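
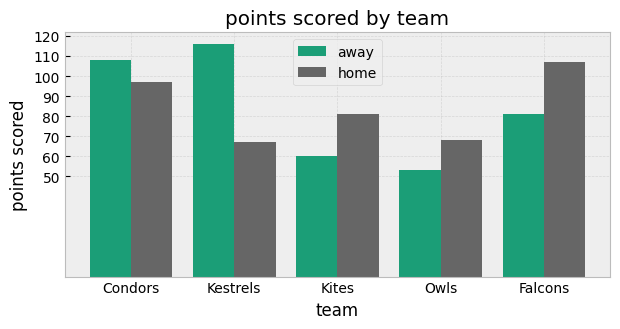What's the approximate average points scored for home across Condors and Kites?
(100 + 80) / 2 ≈ 90.

≈ 90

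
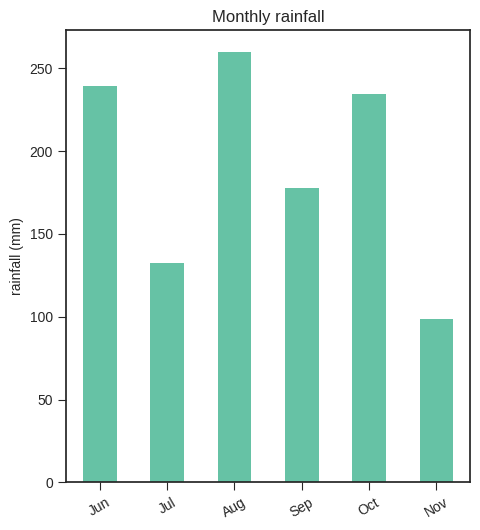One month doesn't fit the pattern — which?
Nov

Nov ≈ 100; the rest sit between ≈ 125 and ≈ 250.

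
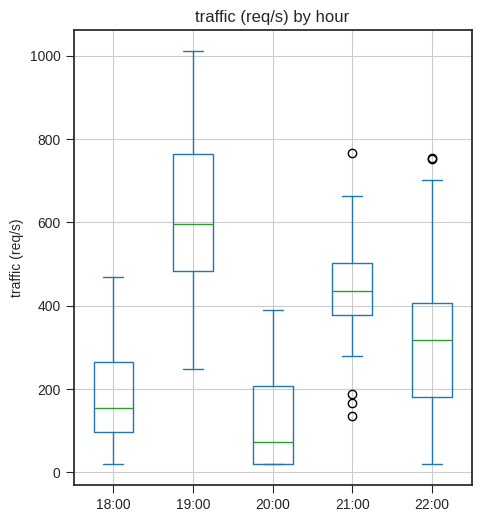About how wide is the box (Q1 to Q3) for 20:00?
Q3 ≈ 200, Q1 ≈ 0; IQR ≈ 200.

≈ 200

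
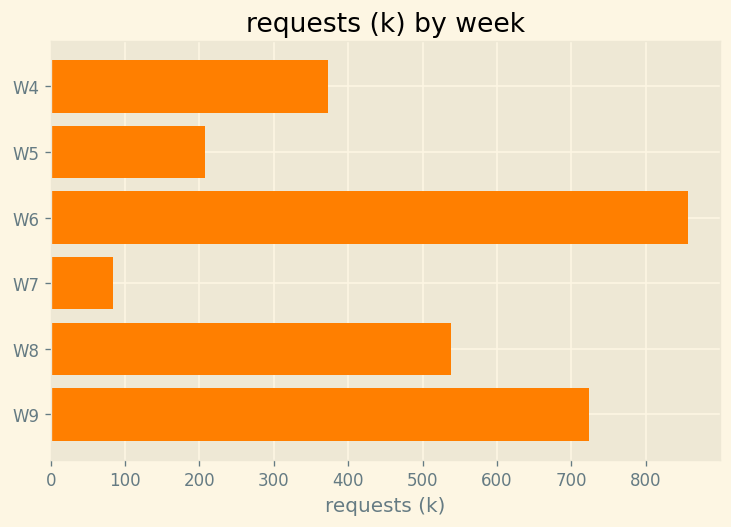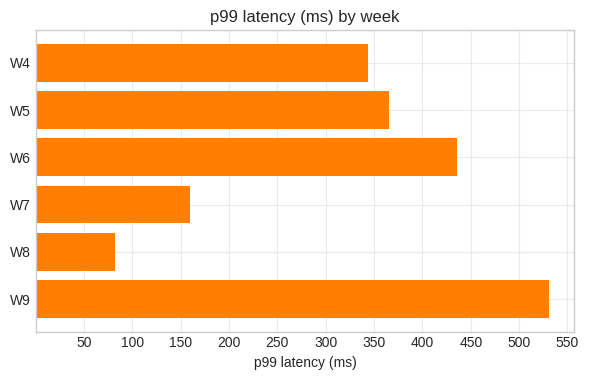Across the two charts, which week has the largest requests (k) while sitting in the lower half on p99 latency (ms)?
Chart 2 median p99 latency (ms) ≈ 350; below-median weeks: W4, W7, W8. Among those, W8 has the highest requests (k) (≈ 500).

W8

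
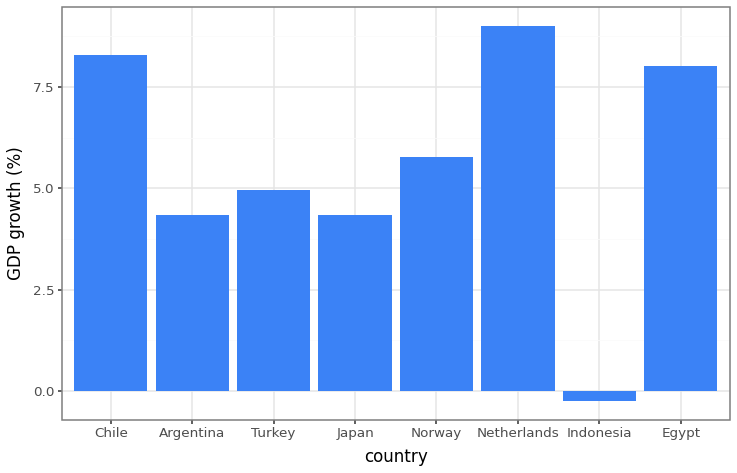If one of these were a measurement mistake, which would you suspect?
Indonesia ≈ 0; the rest sit between ≈ 4 and ≈ 9.

Indonesia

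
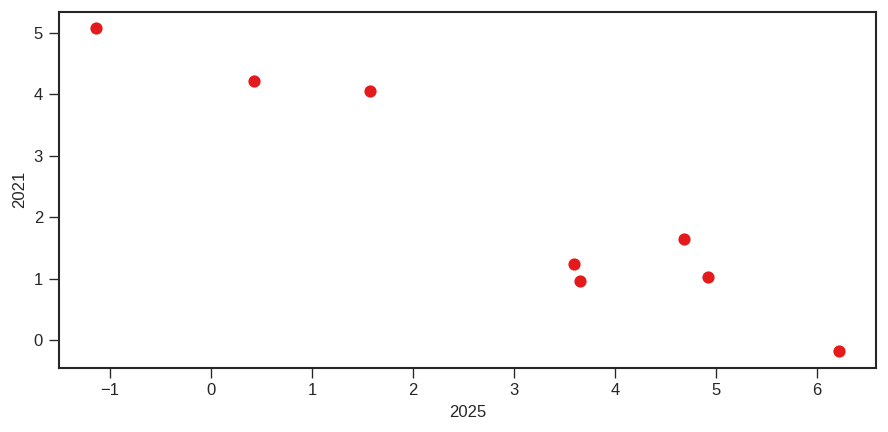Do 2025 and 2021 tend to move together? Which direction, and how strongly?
Points are negatively correlated; strong (|r| ≈ 1.0).

negative, strong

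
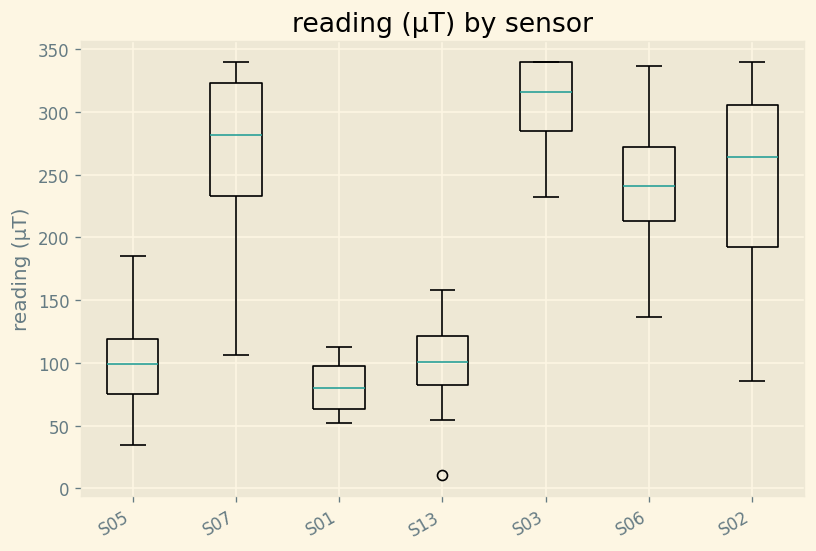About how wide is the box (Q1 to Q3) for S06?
Q3 ≈ 280, Q1 ≈ 220; IQR ≈ 60.

≈ 60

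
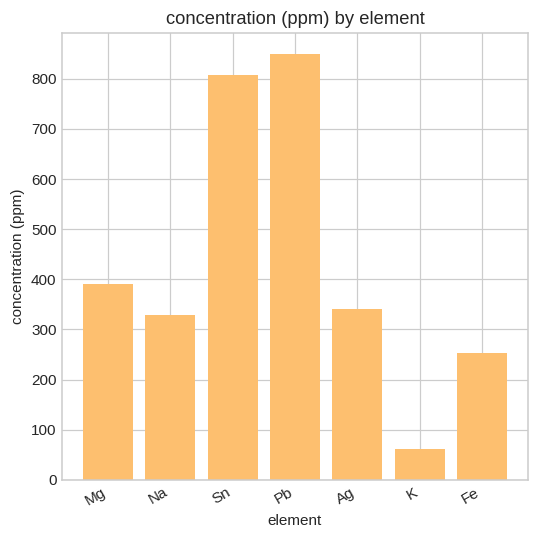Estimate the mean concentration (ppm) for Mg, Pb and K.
(400 + 800 + 100) / 3 ≈ 433.

≈ 433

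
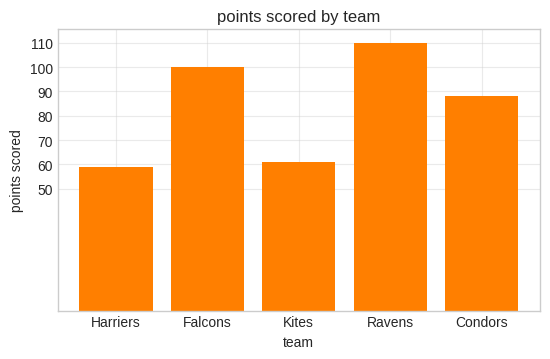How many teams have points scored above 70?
3

Above 70: Falcons, Ravens, Condors.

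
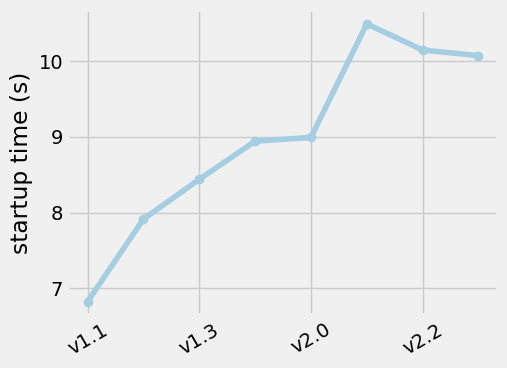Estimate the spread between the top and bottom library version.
Max v2.1 ≈ 10.5, min v1.1 ≈ 7.0; range ≈ 3.5.

≈ 3.5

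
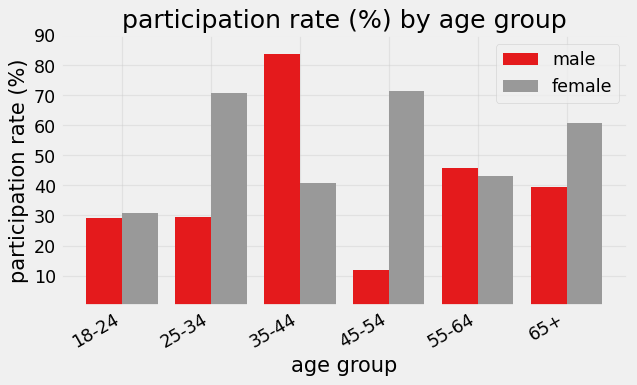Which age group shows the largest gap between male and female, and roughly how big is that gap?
45-54, ≈ 60 %

45-54: male ≈ 10, female ≈ 70 → gap ≈ 60. Next-largest (35-44) is only ≈ 40.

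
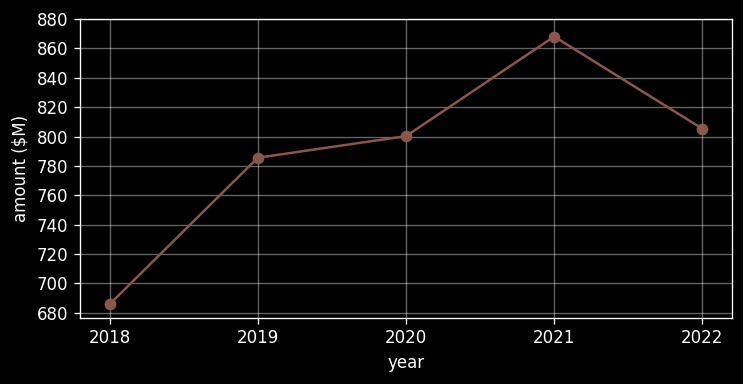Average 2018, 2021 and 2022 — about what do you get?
≈ 780

(680 + 860 + 800) / 3 ≈ 780.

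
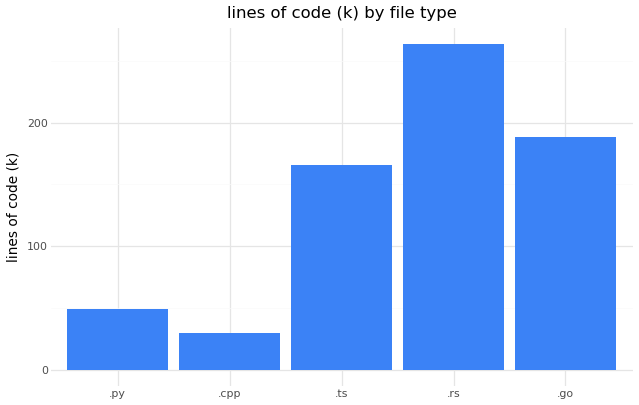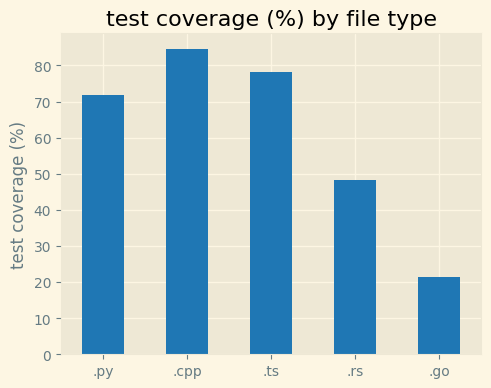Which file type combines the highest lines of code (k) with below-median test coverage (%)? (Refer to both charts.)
Chart 2 median test coverage (%) ≈ 70; below-median file types: .rs, .go. Among those, .rs has the highest lines of code (k) (≈ 275).

.rs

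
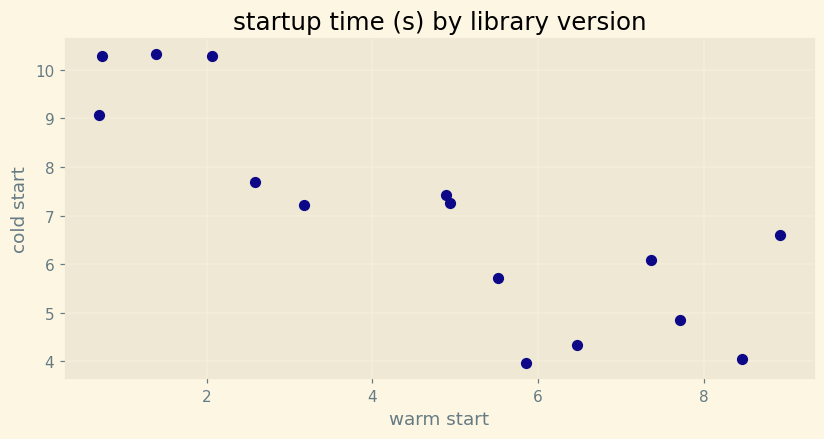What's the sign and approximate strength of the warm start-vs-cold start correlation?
negative, strong

Points are negatively correlated; strong (|r| ≈ 0.8).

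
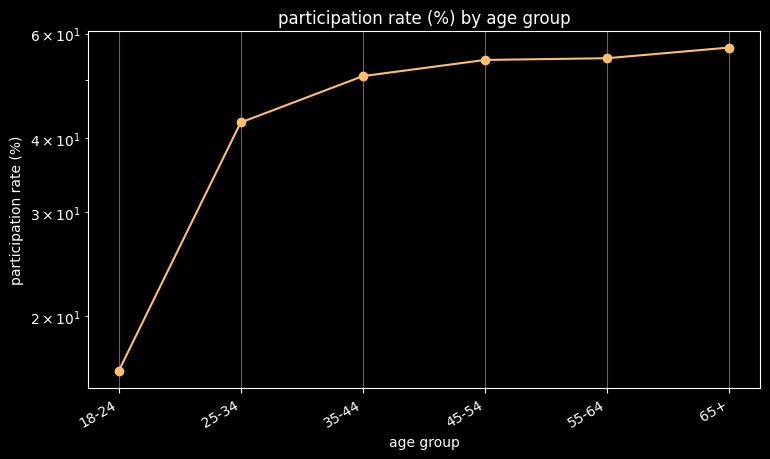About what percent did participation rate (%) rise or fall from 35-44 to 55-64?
35-44 ≈ 50, 55-64 ≈ 55; (55 − 50) / 50 ≈ +10%.

≈ +10%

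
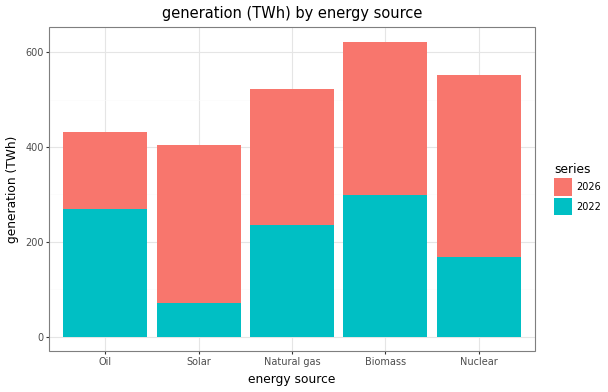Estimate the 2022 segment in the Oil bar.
≈ 300

2022 top ≈ 300, bottom ≈ 0; segment ≈ 300.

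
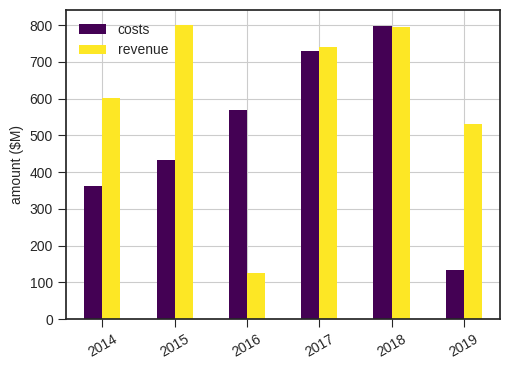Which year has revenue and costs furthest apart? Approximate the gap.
2016: revenue ≈ 100, costs ≈ 600 → gap ≈ 500. Next-largest (2019) is only ≈ 400.

2016, ≈ 500 $M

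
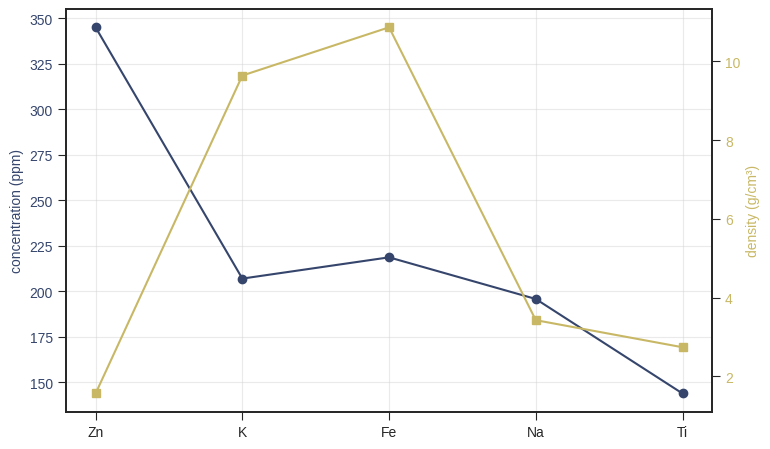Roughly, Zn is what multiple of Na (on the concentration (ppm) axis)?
Zn ≈ 340, Na ≈ 200; 340/200 ≈ 1.7.

≈ 1.7×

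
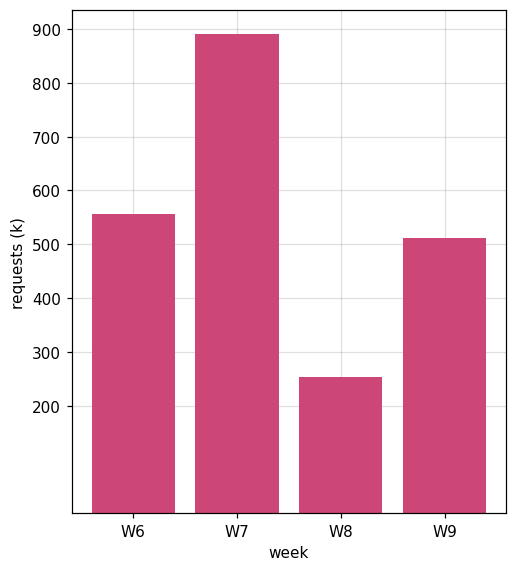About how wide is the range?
Max W7 ≈ 900, min W8 ≈ 300; range ≈ 600.

≈ 600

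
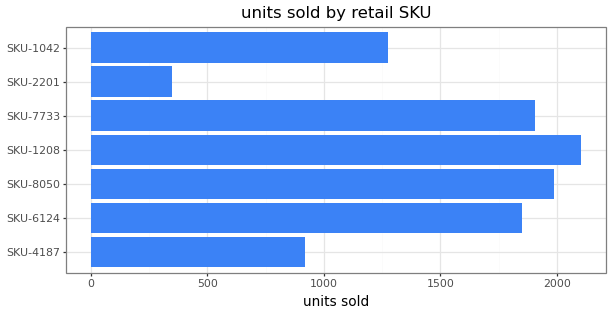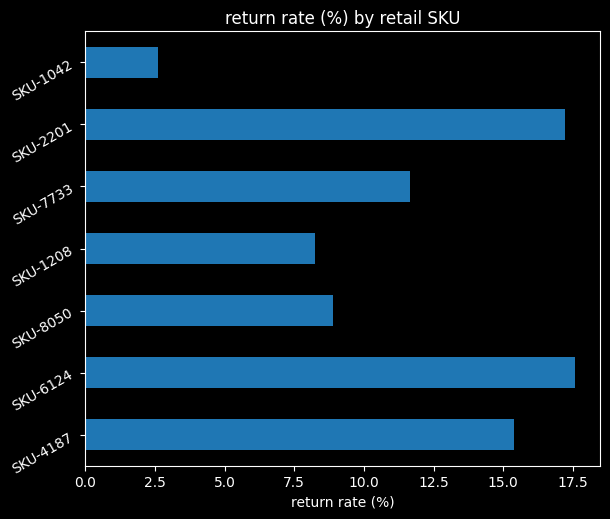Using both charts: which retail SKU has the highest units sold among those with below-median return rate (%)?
Chart 2 median return rate (%) ≈ 12; below-median retail SKUs: SKU-8050, SKU-1208, SKU-1042. Among those, SKU-1208 has the highest units sold (≈ 2200).

SKU-1208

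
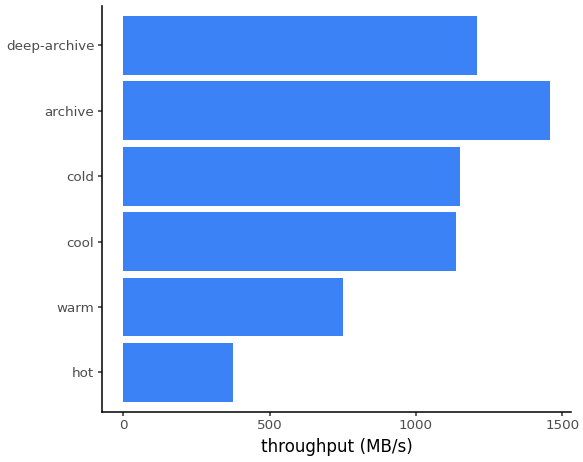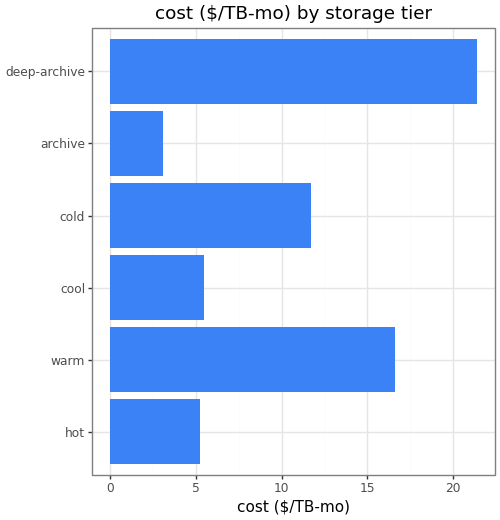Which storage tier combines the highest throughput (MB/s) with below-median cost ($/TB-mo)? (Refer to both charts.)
archive

Chart 2 median cost ($/TB-mo) ≈ 8; below-median storage tiers: hot, cool, archive. Among those, archive has the highest throughput (MB/s) (≈ 1400).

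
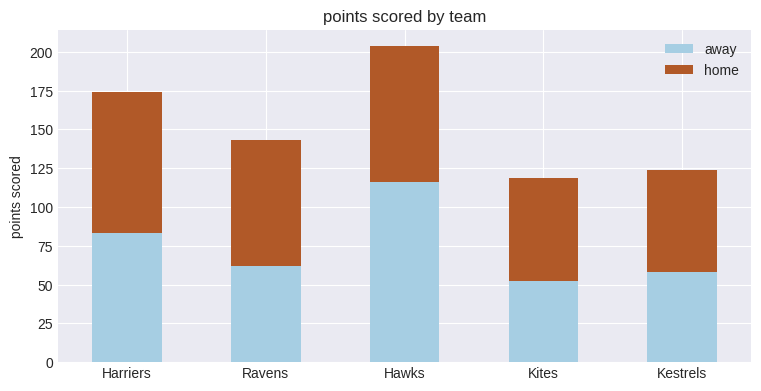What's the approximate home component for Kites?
home top ≈ 120, bottom ≈ 60; segment ≈ 60.

≈ 60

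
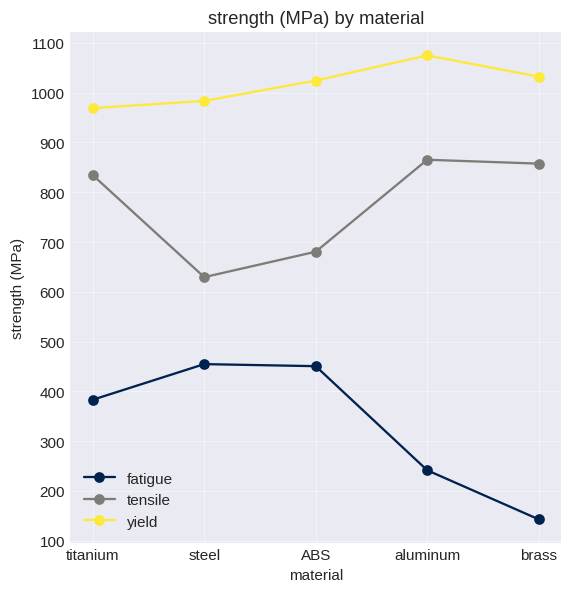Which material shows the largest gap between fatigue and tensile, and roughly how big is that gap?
brass, ≈ 800 MPa

brass: fatigue ≈ 100, tensile ≈ 900 → gap ≈ 800. Next-largest (aluminum) is only ≈ 700.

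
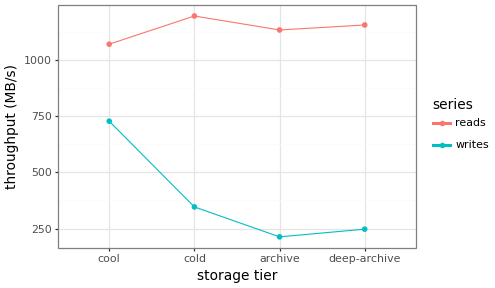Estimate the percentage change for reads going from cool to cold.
≈ +9.1%

cool ≈ 1100, cold ≈ 1200; (1200 − 1100) / 1100 ≈ +9.1%.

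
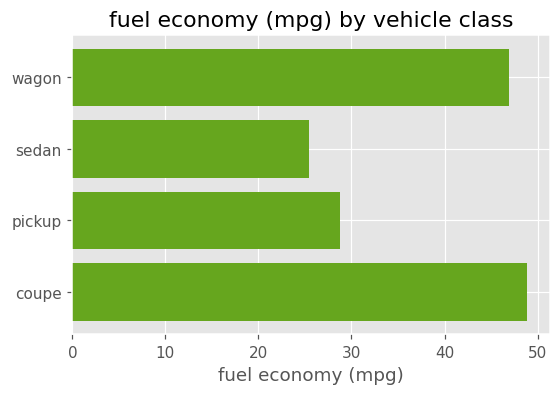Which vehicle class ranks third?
pickup

Top 4: coupe ≈ 50, wagon ≈ 45, pickup ≈ 30, sedan ≈ 25.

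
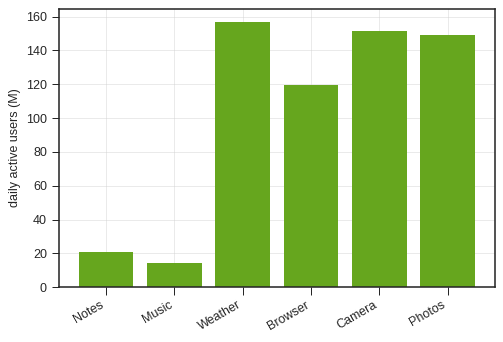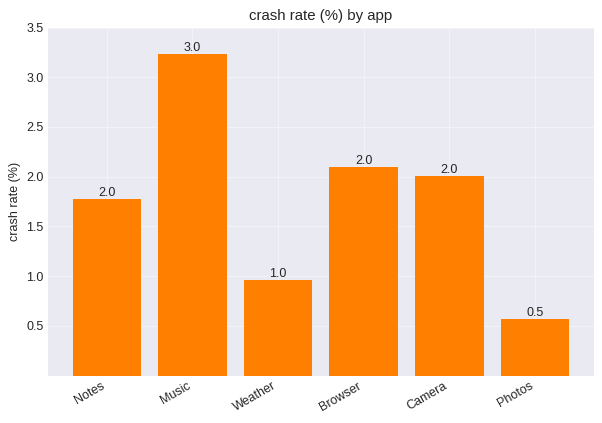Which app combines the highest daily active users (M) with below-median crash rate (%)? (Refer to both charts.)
Weather

Chart 2 median crash rate (%) ≈ 2; below-median apps: Notes, Weather, Photos. Among those, Weather has the highest daily active users (M) (≈ 160).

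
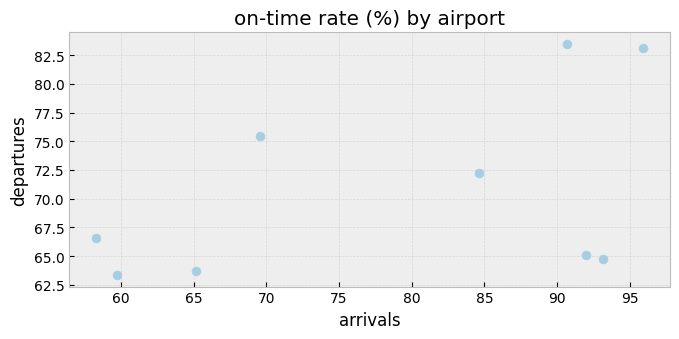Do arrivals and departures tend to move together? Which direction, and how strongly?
positive, moderate

Points are positively correlated; moderate (|r| ≈ 0.5).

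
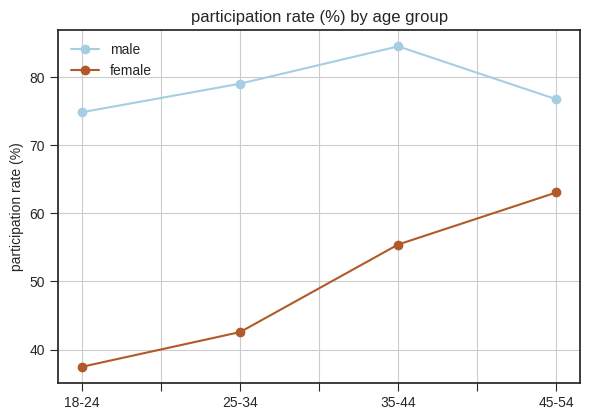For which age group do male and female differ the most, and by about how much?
18-24: male ≈ 75, female ≈ 35 → gap ≈ 40. Next-largest (25-34) is only ≈ 35.

18-24, ≈ 40 %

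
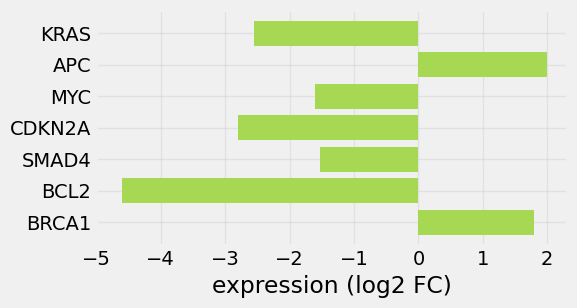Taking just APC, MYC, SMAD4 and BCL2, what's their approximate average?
≈ -2

(2 + -2 + -2 + -5) / 4 ≈ -2.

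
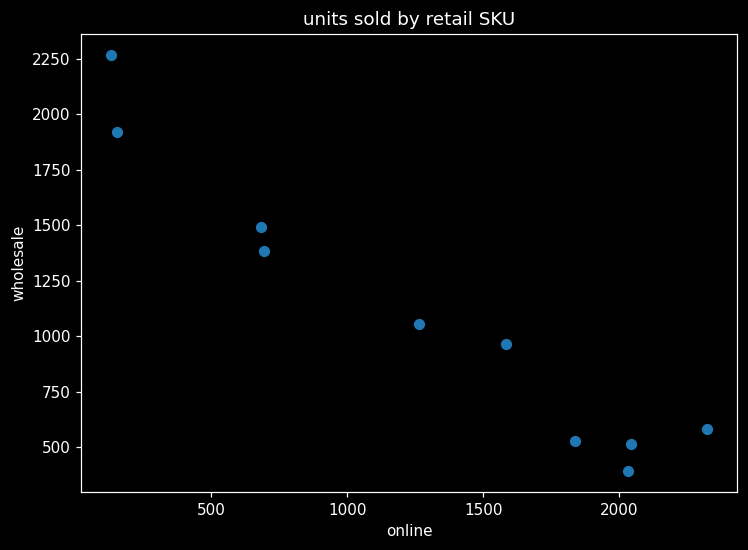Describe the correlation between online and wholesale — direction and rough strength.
Points are negatively correlated; strong (|r| ≈ 1.0).

negative, strong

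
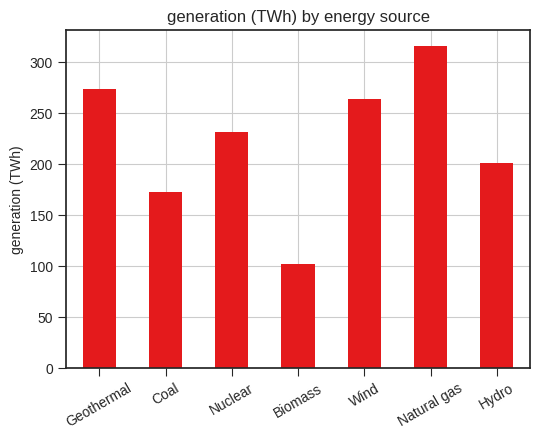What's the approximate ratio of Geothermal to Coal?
Geothermal ≈ 250, Coal ≈ 150; 250/150 ≈ 1.67.

≈ 1.67×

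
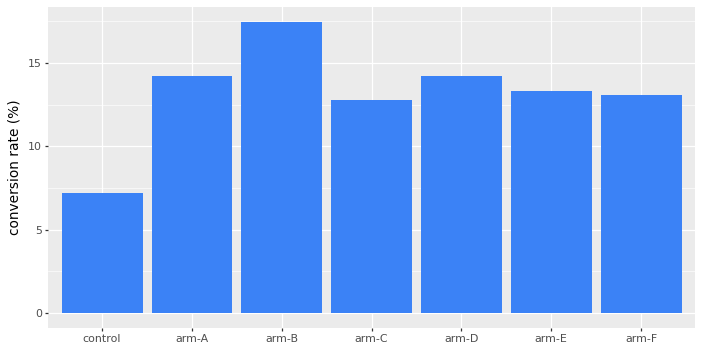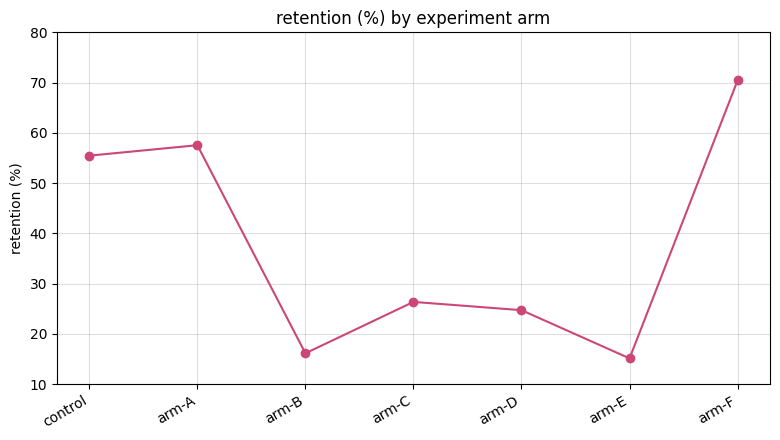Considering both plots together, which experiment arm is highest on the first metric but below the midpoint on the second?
arm-B

Chart 2 median retention (%) ≈ 30; below-median experiment arms: arm-B, arm-D, arm-E. Among those, arm-B has the highest conversion rate (%) (≈ 18).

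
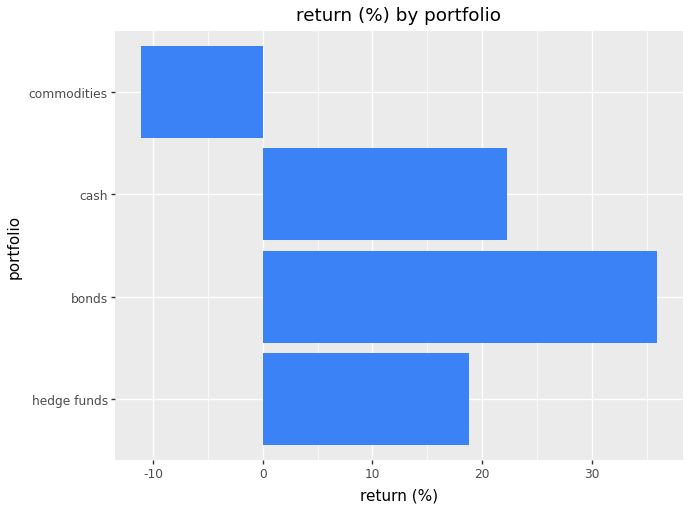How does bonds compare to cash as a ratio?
≈ 1.75×

bonds ≈ 35, cash ≈ 20; 35/20 ≈ 1.75.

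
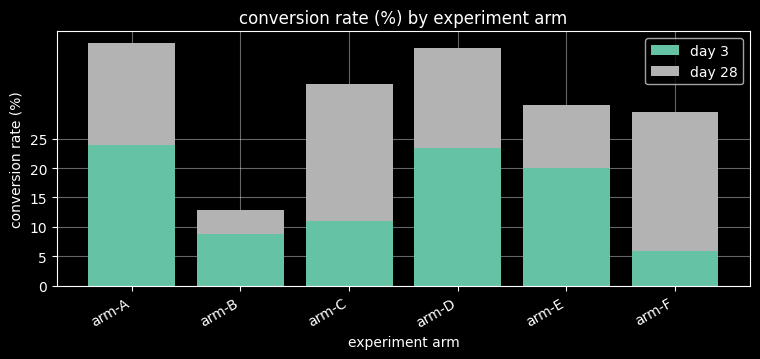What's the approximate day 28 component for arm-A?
day 28 top ≈ 40, bottom ≈ 25; segment ≈ 15.

≈ 15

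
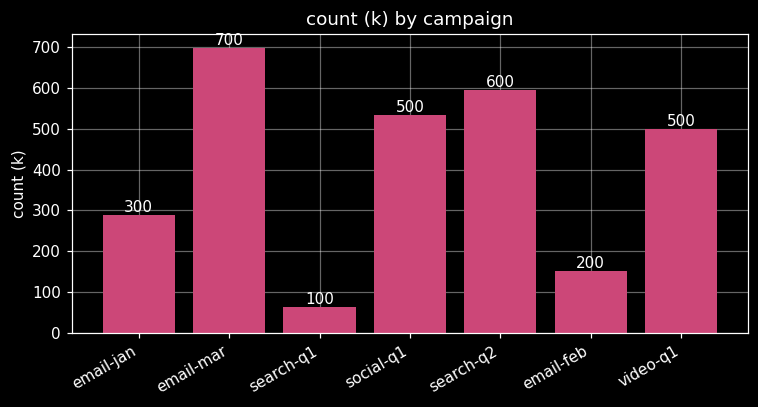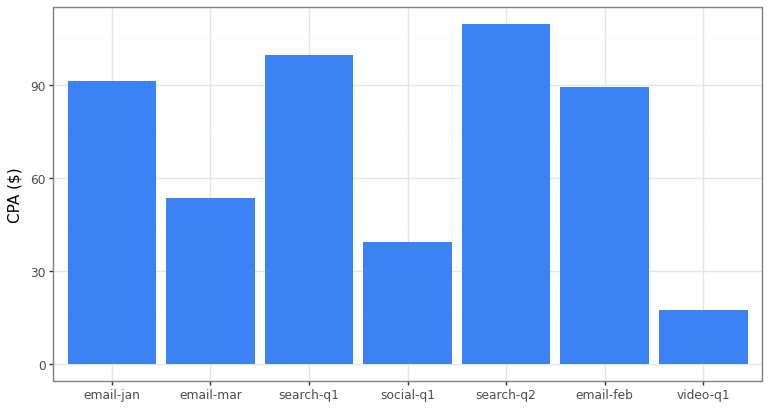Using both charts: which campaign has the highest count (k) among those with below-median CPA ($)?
email-mar

Chart 2 median CPA ($) ≈ 80; below-median campaigns: email-mar, social-q1, video-q1. Among those, email-mar has the highest count (k) (≈ 700).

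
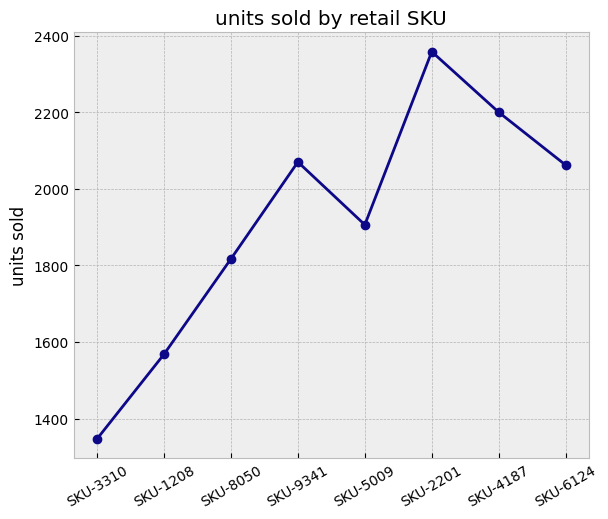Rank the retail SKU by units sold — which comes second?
Top 3: SKU-2201 ≈ 2400, SKU-4187 ≈ 2200, SKU-9341 ≈ 2100.

SKU-4187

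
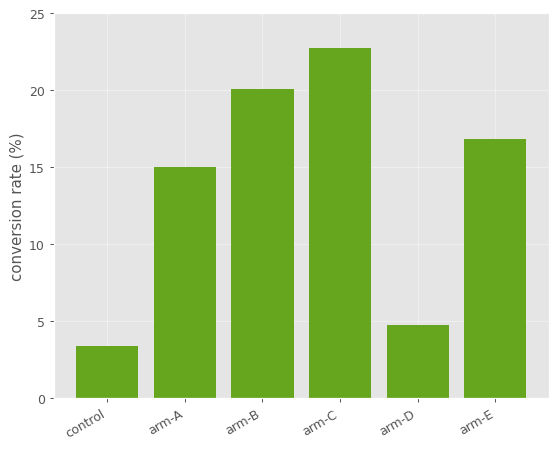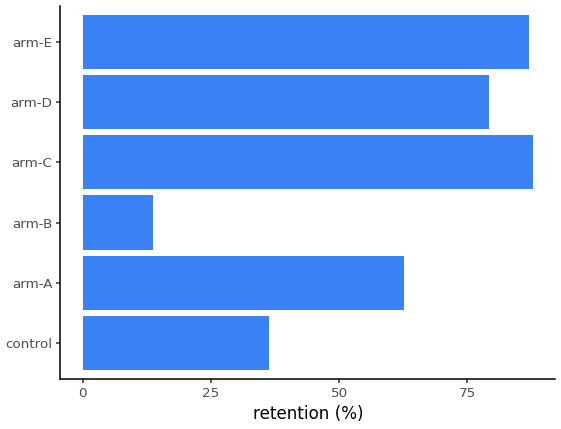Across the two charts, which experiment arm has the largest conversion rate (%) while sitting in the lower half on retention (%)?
arm-B

Chart 2 median retention (%) ≈ 70; below-median experiment arms: control, arm-A, arm-B. Among those, arm-B has the highest conversion rate (%) (≈ 20).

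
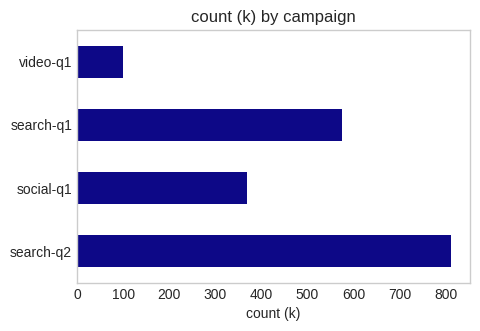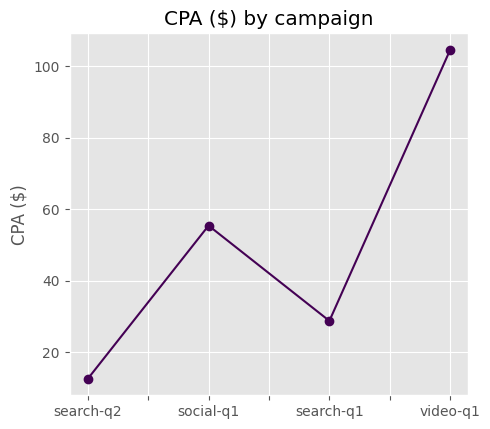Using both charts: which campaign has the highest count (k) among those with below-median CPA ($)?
search-q2

Chart 2 median CPA ($) ≈ 40; below-median campaigns: search-q2, search-q1. Among those, search-q2 has the highest count (k) (≈ 800).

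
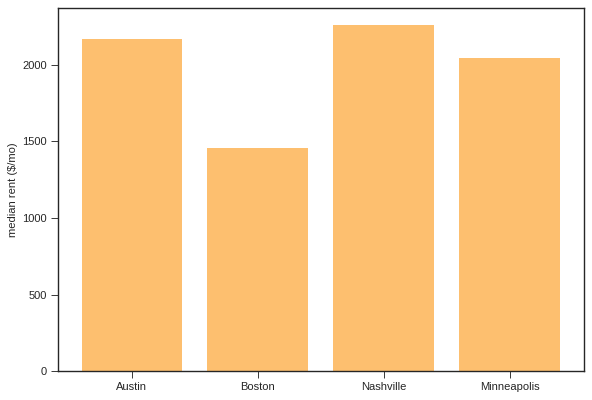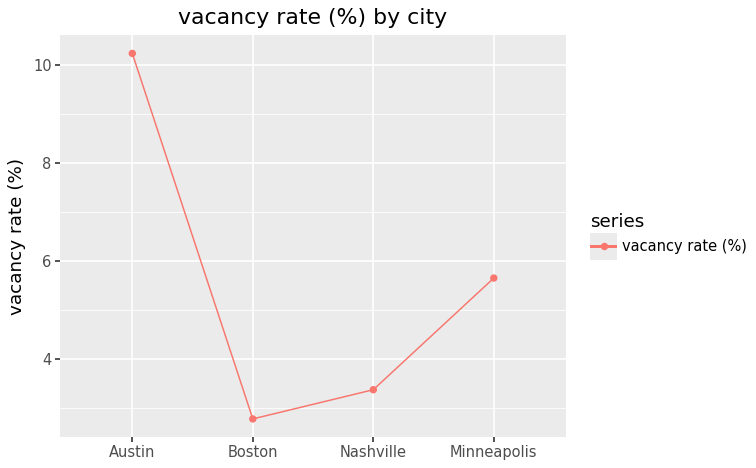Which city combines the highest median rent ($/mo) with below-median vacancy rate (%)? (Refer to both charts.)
Nashville

Chart 2 median vacancy rate (%) ≈ 5; below-median cities: Boston, Nashville. Among those, Nashville has the highest median rent ($/mo) (≈ 2500).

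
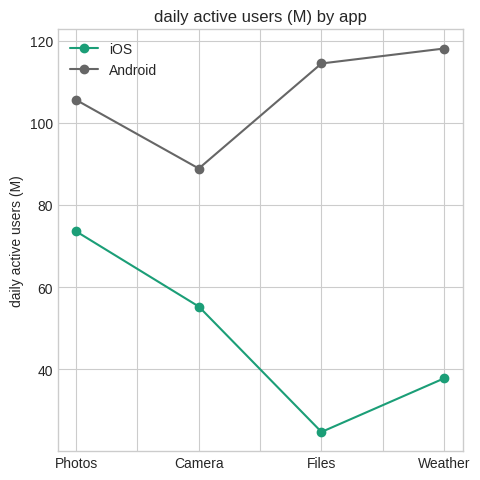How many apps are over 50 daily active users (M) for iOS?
2

Above 50: Photos, Camera.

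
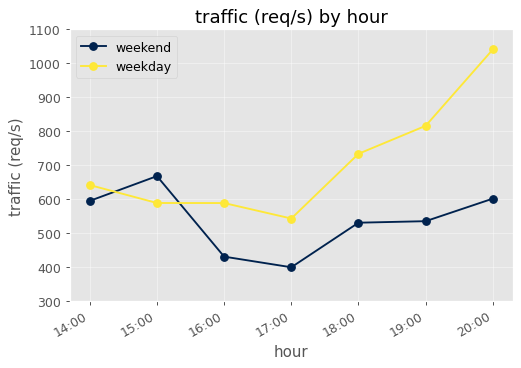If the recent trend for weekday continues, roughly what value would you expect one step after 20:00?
Last three: 700, 800, 1000 → slope ≈ 150/step → next ≈ 1150.

≈ 1150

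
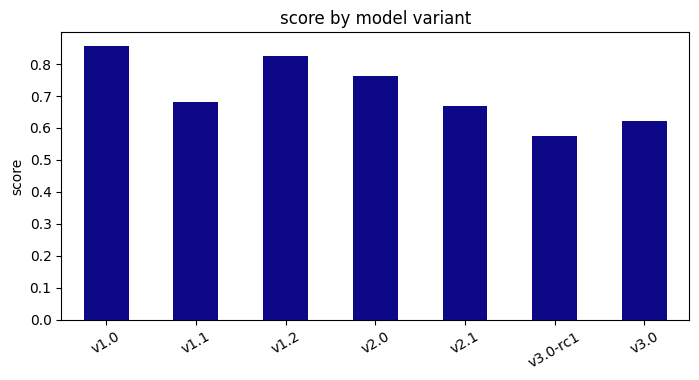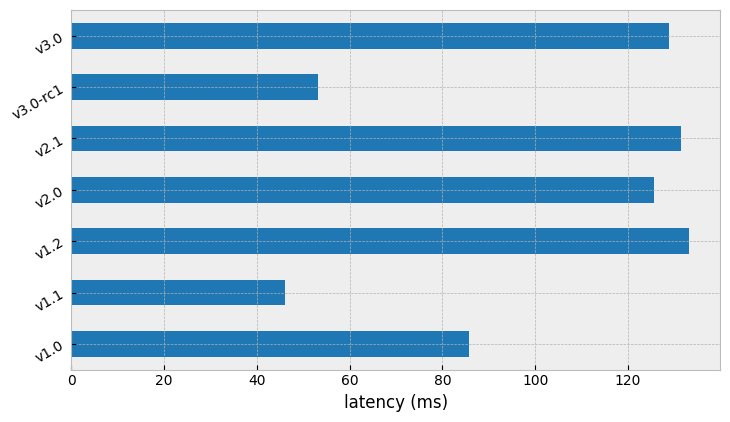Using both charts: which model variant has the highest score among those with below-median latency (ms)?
Chart 2 median latency (ms) ≈ 120; below-median model variants: v1.0, v1.1, v3.0-rc1. Among those, v1.0 has the highest score (≈ 0.9).

v1.0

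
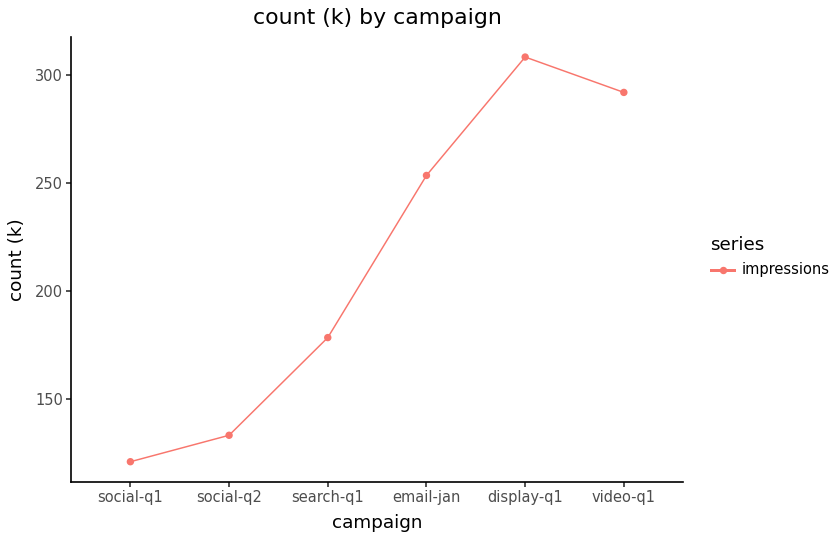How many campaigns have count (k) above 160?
4

Above 160: search-q1, email-jan, display-q1, video-q1.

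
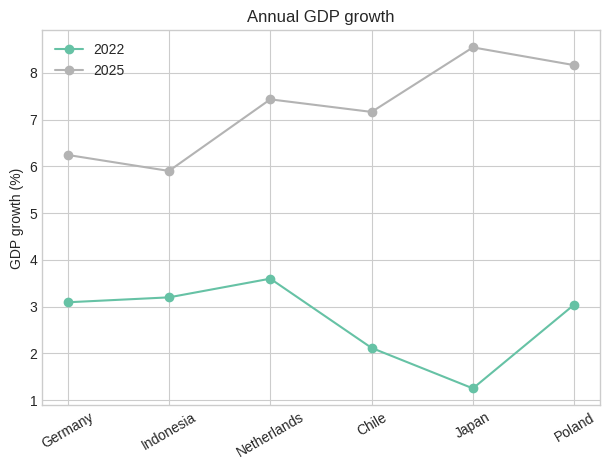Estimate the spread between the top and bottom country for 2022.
≈ 3

Max Netherlands ≈ 4, min Japan ≈ 1; range ≈ 3.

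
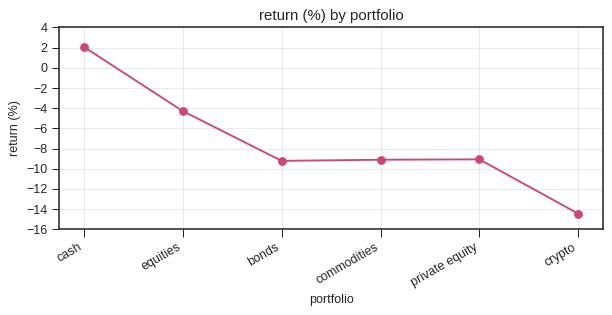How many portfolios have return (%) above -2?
Above -2: cash.

1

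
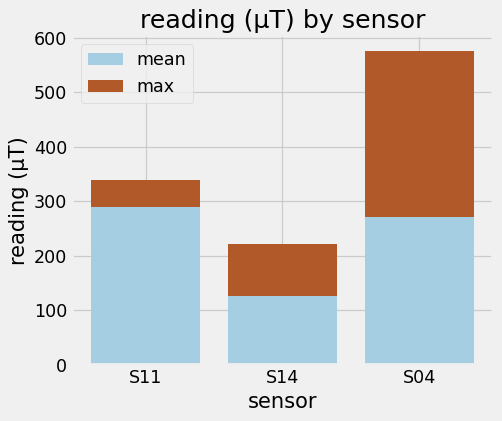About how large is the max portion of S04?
max top ≈ 600, bottom ≈ 250; segment ≈ 350.

≈ 350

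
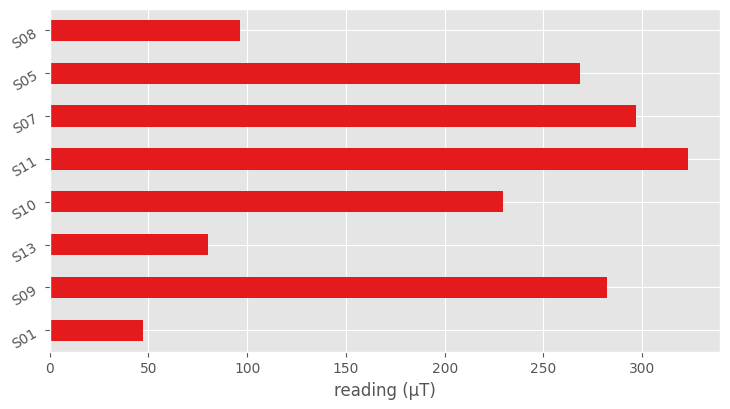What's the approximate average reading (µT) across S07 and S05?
≈ 275

(300 + 250) / 2 ≈ 275.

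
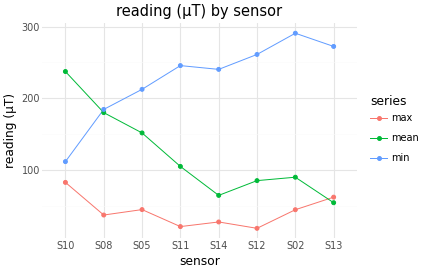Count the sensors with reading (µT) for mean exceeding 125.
3

Above 125: S10, S08, S05.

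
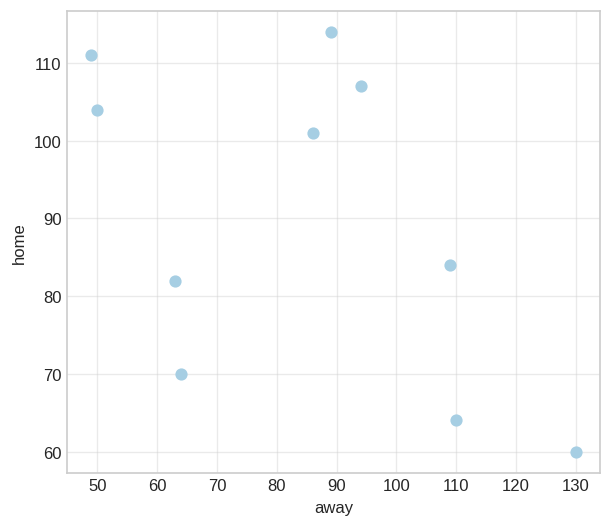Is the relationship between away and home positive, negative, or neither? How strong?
Points are negatively correlated; moderate (|r| ≈ 0.5).

negative, moderate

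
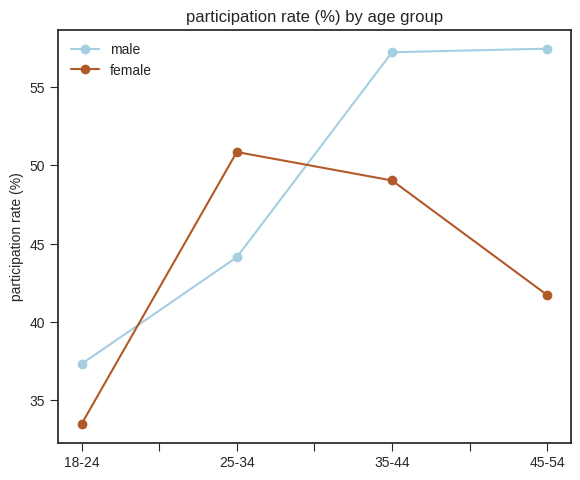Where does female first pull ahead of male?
25-34

18-24: female ≈ 35 vs male ≈ 35 (not yet); 25-34: female ≈ 50 vs male ≈ 45 (first crossover).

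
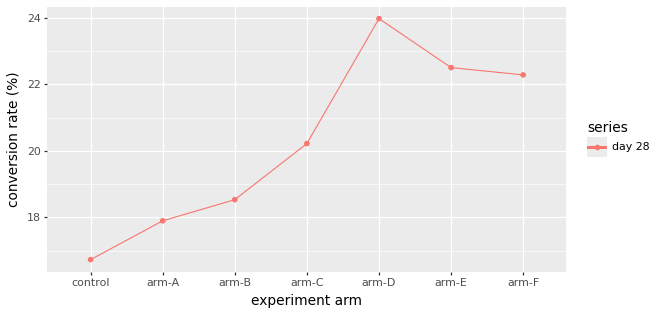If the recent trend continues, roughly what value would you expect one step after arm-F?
≈ 21

Last three: 24, 23, 22 → slope ≈ -1/step → next ≈ 21.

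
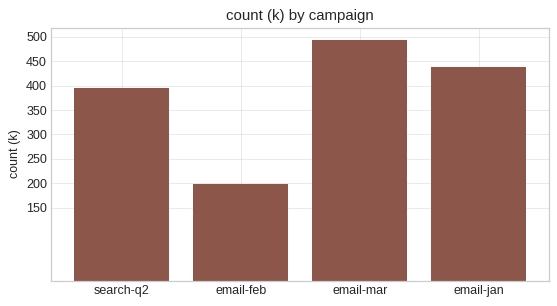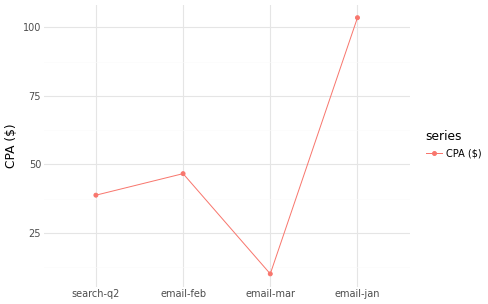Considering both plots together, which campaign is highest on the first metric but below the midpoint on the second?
email-mar

Chart 2 median CPA ($) ≈ 40; below-median campaigns: search-q2, email-mar. Among those, email-mar has the highest count (k) (≈ 500).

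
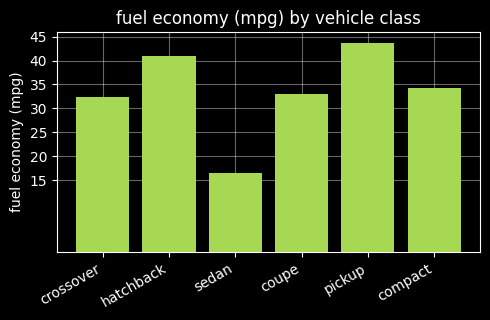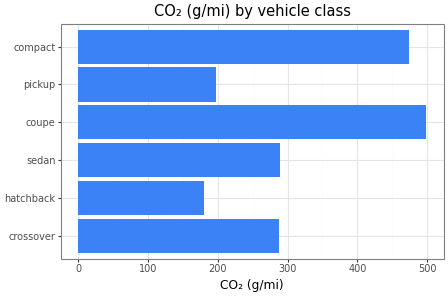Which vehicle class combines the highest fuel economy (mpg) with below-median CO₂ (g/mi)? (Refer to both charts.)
pickup

Chart 2 median CO₂ (g/mi) ≈ 300; below-median vehicle classes: crossover, hatchback, pickup. Among those, pickup has the highest fuel economy (mpg) (≈ 45).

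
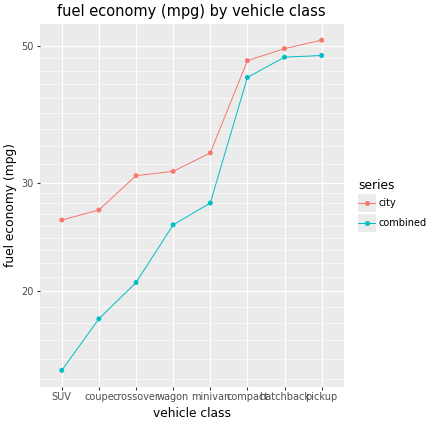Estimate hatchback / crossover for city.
≈ 1.67×

hatchback ≈ 50, crossover ≈ 30; 50/30 ≈ 1.67.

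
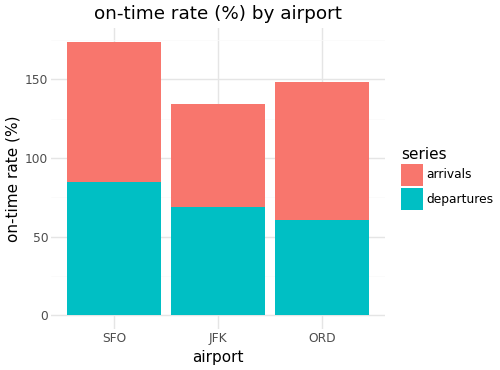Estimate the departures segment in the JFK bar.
≈ 60

departures top ≈ 60, bottom ≈ 0; segment ≈ 60.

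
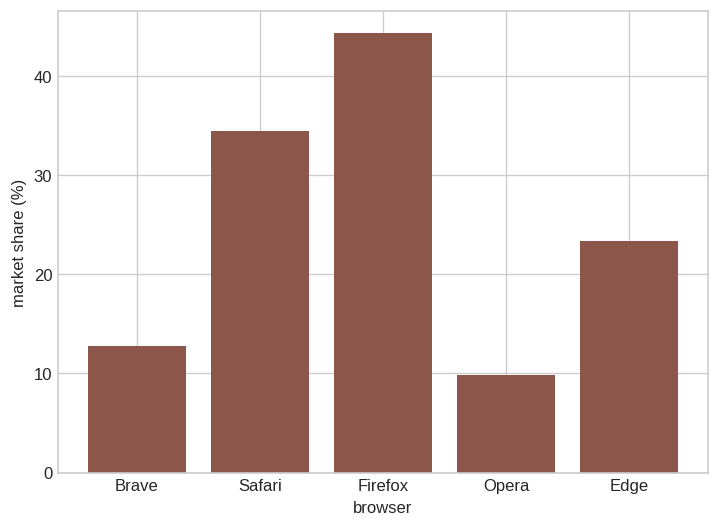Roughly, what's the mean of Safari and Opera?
≈ 22

(35 + 10) / 2 ≈ 22.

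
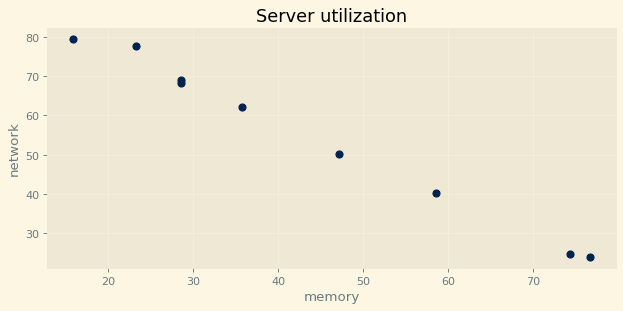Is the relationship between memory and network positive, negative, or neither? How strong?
Points are negatively correlated; strong (|r| ≈ 1.0).

negative, strong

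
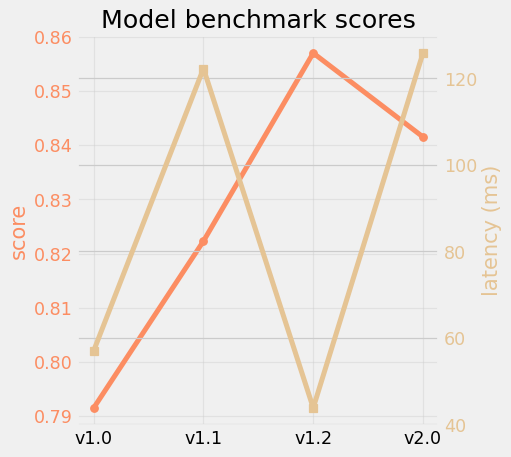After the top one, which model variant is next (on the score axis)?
v2.0

Top 3 (on the score axis): v1.2 ≈ 0.86, v2.0 ≈ 0.84, v1.1 ≈ 0.82.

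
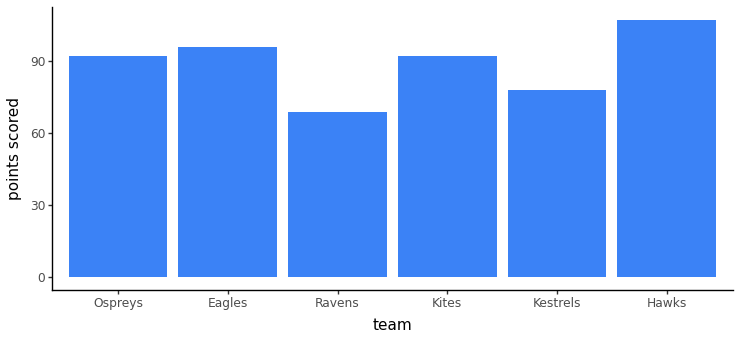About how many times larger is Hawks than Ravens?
Hawks ≈ 110, Ravens ≈ 70; 110/70 ≈ 1.57.

≈ 1.57×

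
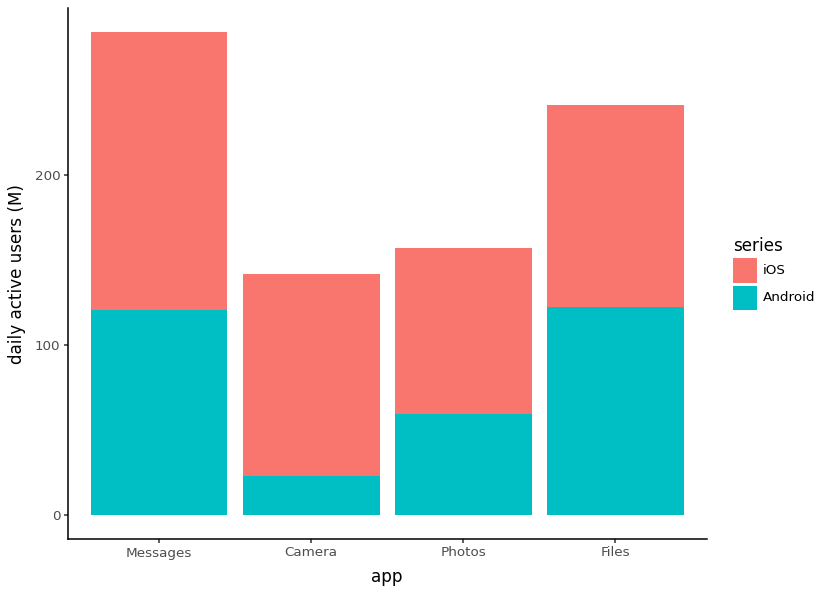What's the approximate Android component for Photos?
≈ 50

Android top ≈ 50, bottom ≈ 0; segment ≈ 50.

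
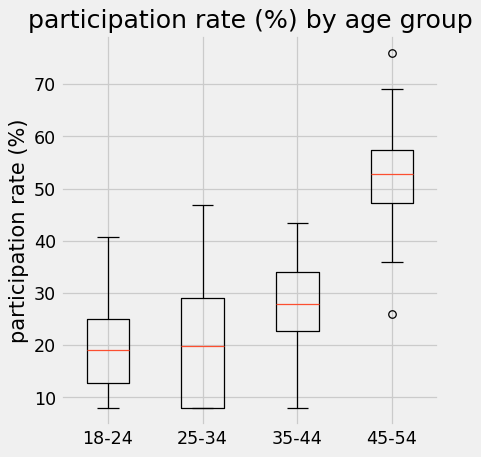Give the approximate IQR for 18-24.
Q3 ≈ 25, Q1 ≈ 15; IQR ≈ 10.

≈ 10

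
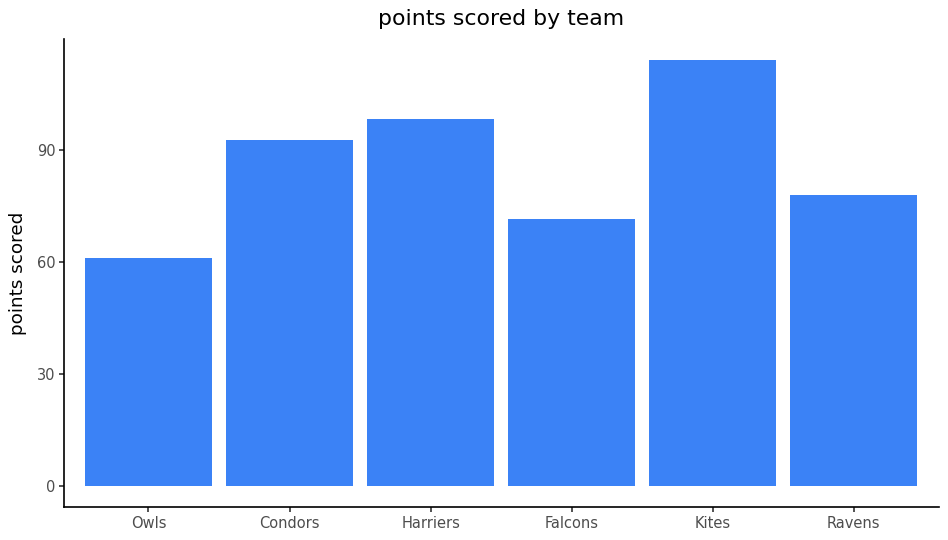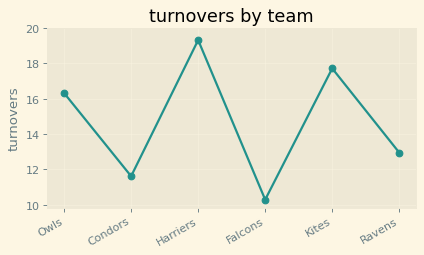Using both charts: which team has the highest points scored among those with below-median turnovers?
Condors

Chart 2 median turnovers ≈ 14; below-median teams: Condors, Falcons, Ravens. Among those, Condors has the highest points scored (≈ 100).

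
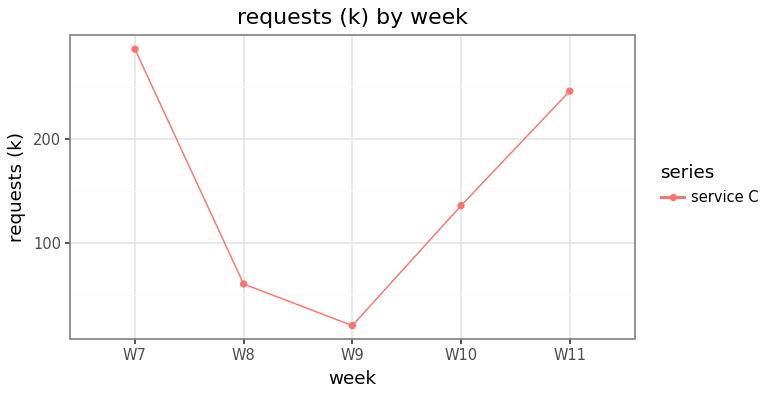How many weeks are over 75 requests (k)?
Above 75: W7, W10, W11.

3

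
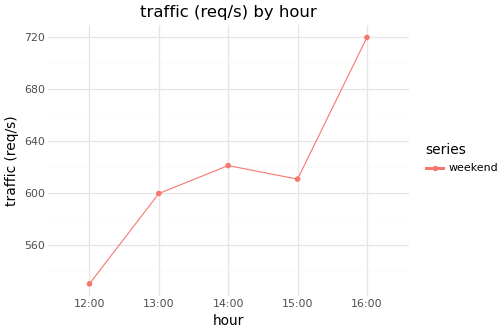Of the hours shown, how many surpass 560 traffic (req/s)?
Above 560: 13:00, 14:00, 15:00, 16:00.

4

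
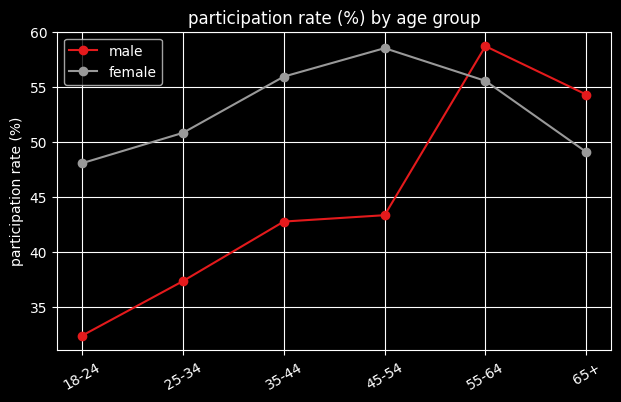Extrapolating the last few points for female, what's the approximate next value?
≈ 45

Last three: 60, 55, 50 → slope ≈ -5/step → next ≈ 45.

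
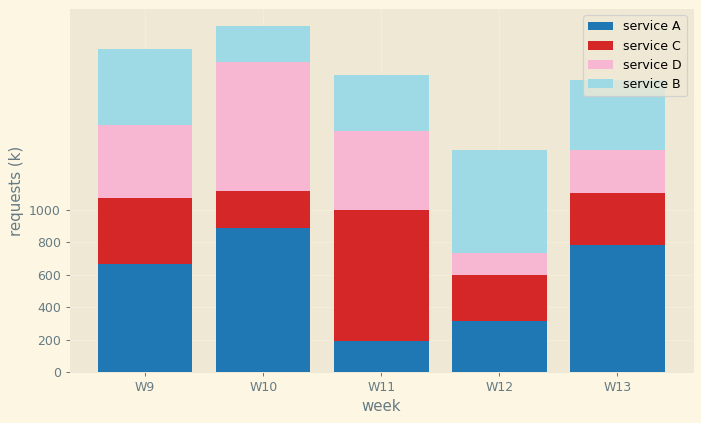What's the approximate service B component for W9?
service B top ≈ 2000, bottom ≈ 1600; segment ≈ 400.

≈ 400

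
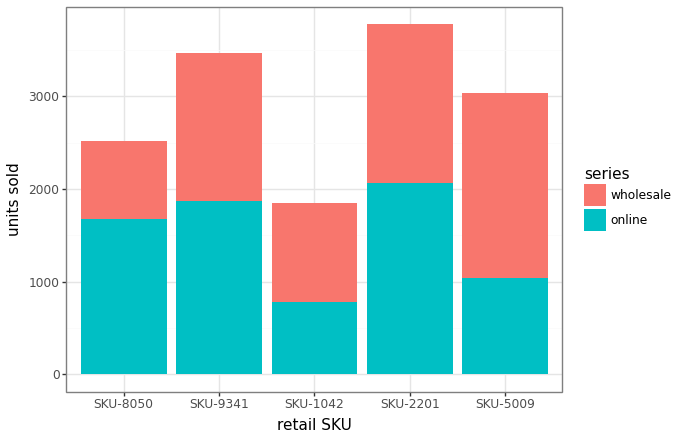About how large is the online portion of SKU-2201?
≈ 2000

online top ≈ 2000, bottom ≈ 0; segment ≈ 2000.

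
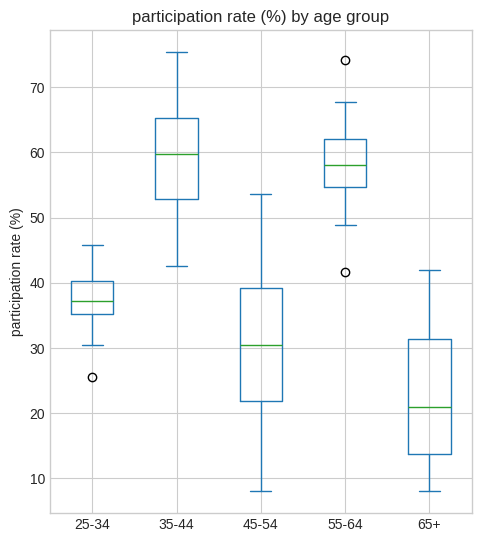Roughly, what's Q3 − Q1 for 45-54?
Q3 ≈ 40, Q1 ≈ 20; IQR ≈ 20.

≈ 20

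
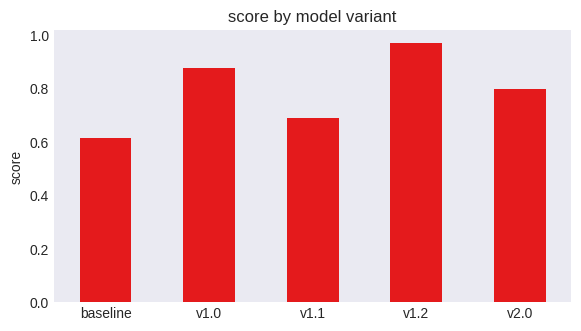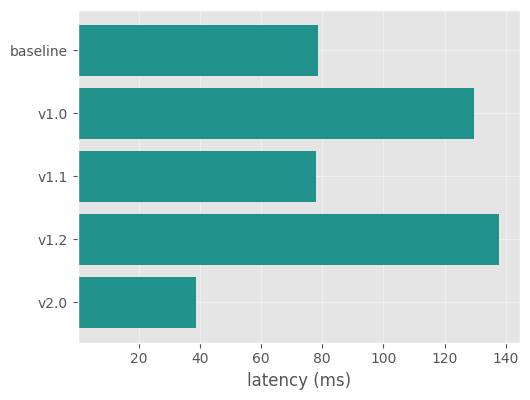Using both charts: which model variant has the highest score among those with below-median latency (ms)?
v2.0

Chart 2 median latency (ms) ≈ 80; below-median model variants: v1.1, v2.0. Among those, v2.0 has the highest score (≈ 0.8).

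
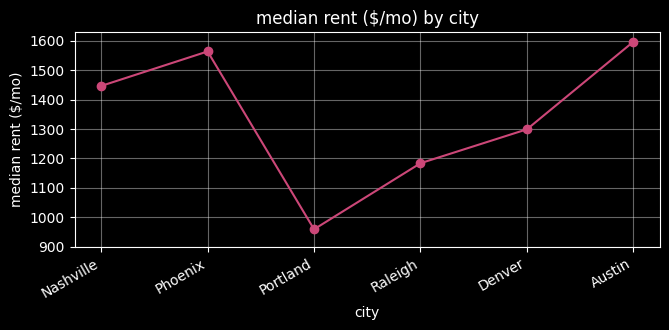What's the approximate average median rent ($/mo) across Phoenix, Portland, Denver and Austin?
(1600 + 1000 + 1300 + 1600) / 4 ≈ 1375.

≈ 1375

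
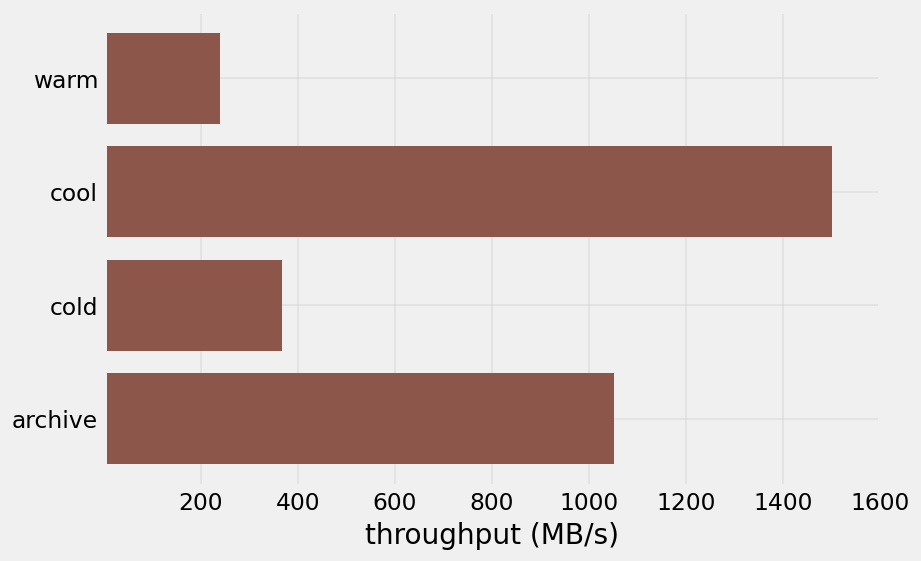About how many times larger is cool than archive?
≈ 1.6×

cool ≈ 1600, archive ≈ 1000; 1600/1000 ≈ 1.6.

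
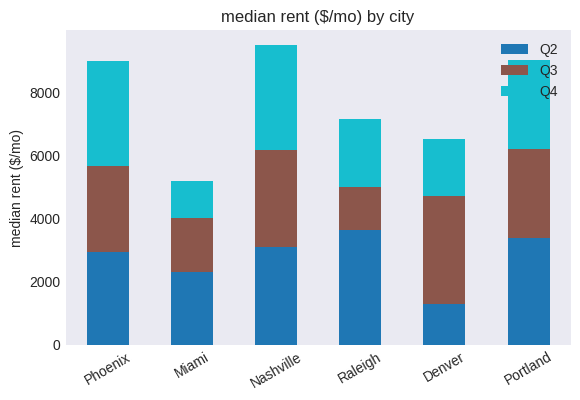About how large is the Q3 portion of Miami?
≈ 2000

Q3 top ≈ 4000, bottom ≈ 2000; segment ≈ 2000.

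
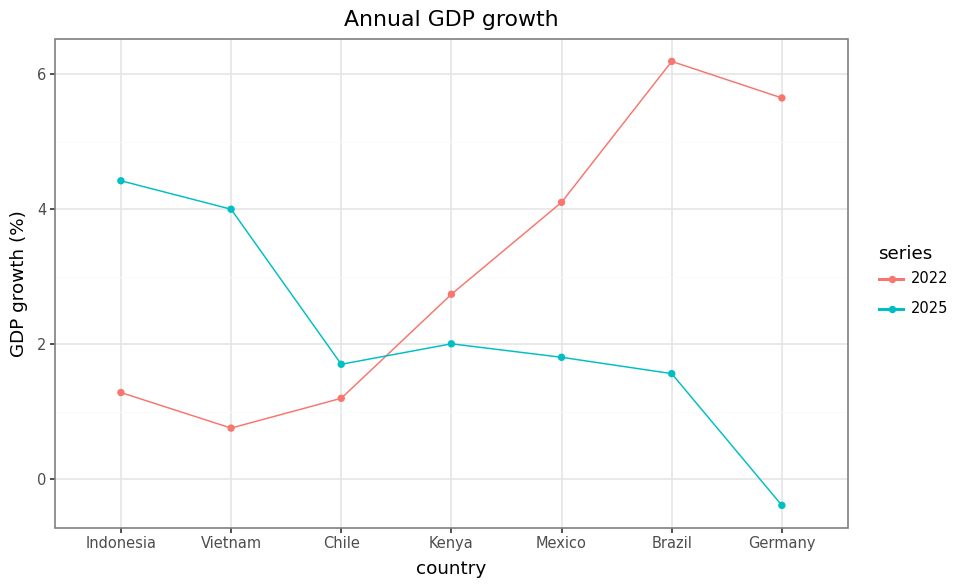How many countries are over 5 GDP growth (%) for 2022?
2

Above 5: Brazil, Germany.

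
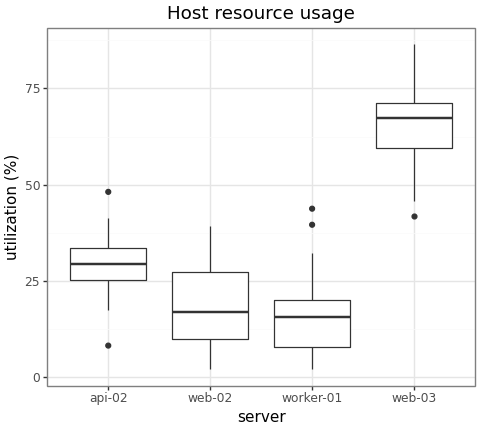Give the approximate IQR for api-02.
Q3 ≈ 35, Q1 ≈ 25; IQR ≈ 10.

≈ 10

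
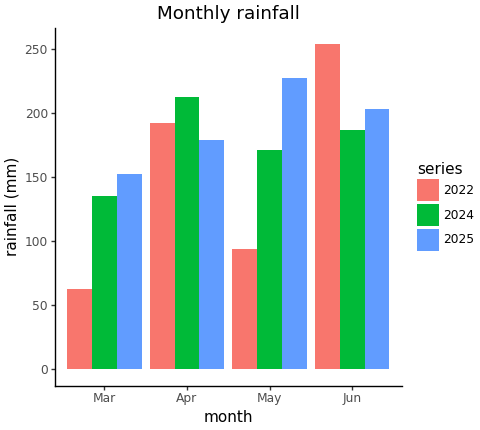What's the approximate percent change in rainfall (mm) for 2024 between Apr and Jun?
≈ -12.5%

Apr ≈ 200, Jun ≈ 175; (175 − 200) / 200 ≈ -12.5%.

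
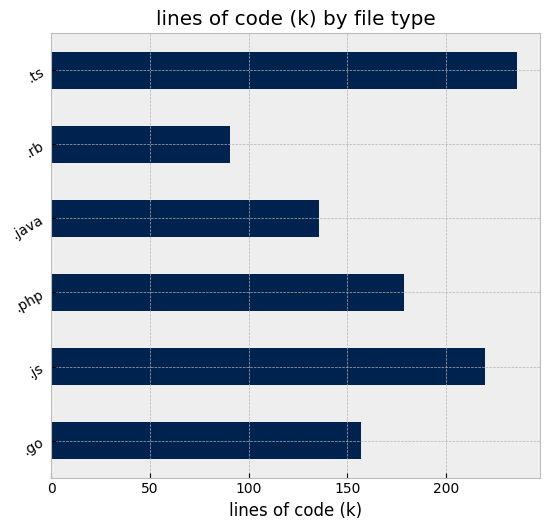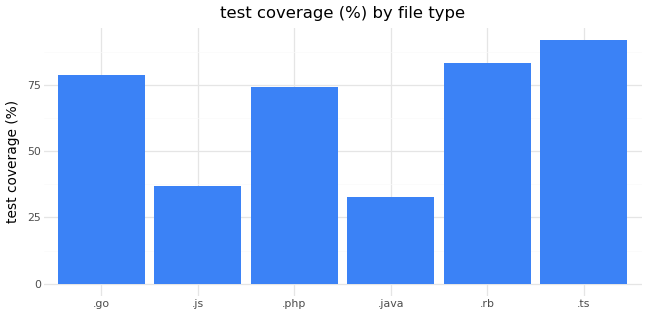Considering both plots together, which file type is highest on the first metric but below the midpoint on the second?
Chart 2 median test coverage (%) ≈ 80; below-median file types: .js, .php, .java. Among those, .js has the highest lines of code (k) (≈ 225).

.js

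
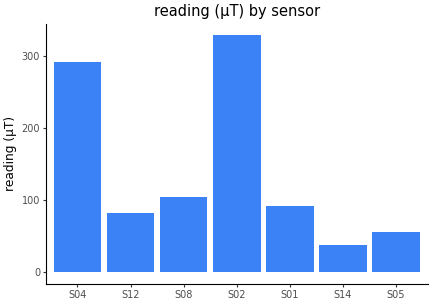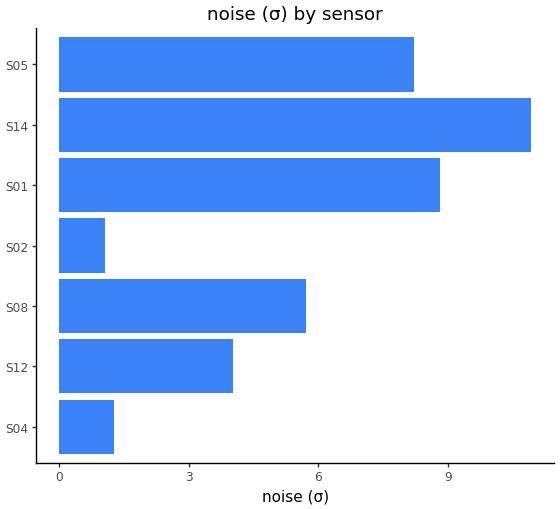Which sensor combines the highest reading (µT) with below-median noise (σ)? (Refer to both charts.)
Chart 2 median noise (σ) ≈ 6; below-median sensors: S04, S12, S02. Among those, S02 has the highest reading (µT) (≈ 350).

S02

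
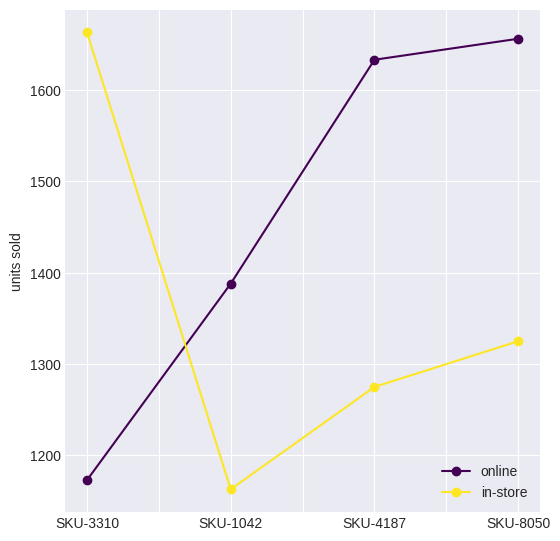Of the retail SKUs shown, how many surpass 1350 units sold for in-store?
Above 1350: SKU-3310.

1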